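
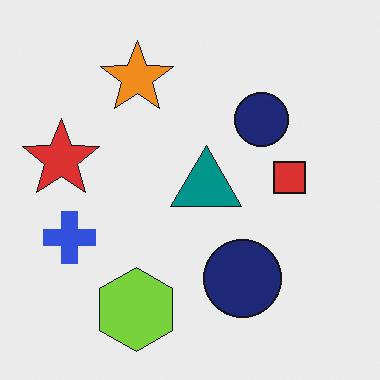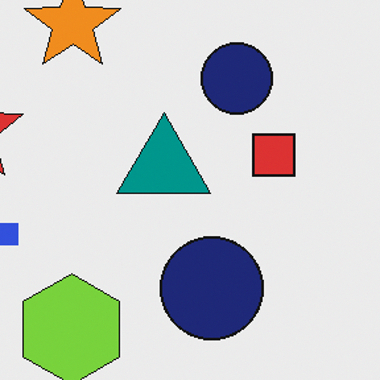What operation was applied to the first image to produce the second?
This is the original image cropped to a modestly smaller region and rescaled.

The visible shapes are larger and the field of view is narrower; shapes near the original edges may be partly or wholly outside the frame — a crop-and-rescale.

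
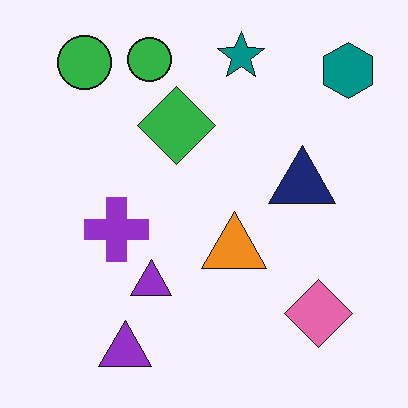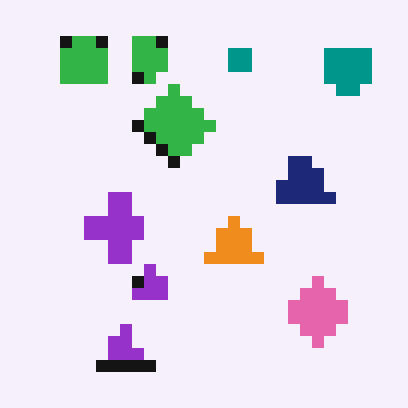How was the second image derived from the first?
This is the original image heavily pixelated into large blocks.

Shapes are reduced to large square blocks; fine edges and outlines are lost — a downscale-then-upscale (mosaic) effect.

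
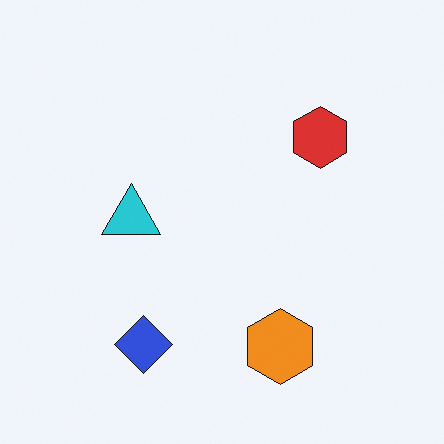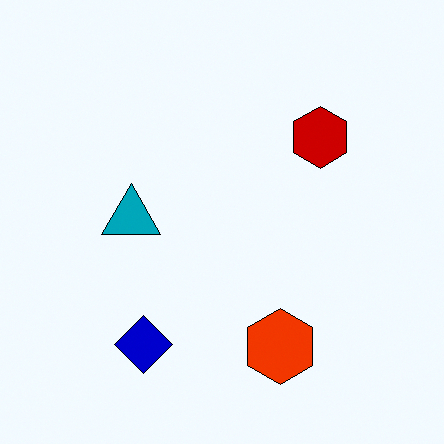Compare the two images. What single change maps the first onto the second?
The transformation is: boosted in contrast.

Tones are pushed away from mid-grey across the whole image — a global contrast change.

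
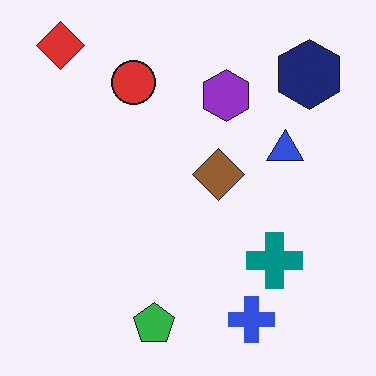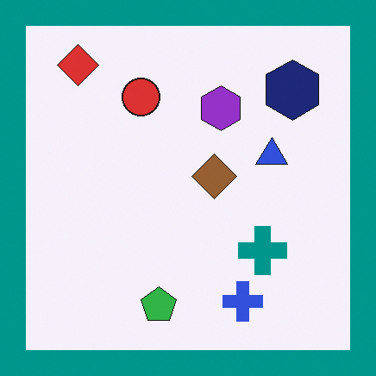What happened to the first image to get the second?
It was framed with a teal border.

A solid teal frame runs around the edge of the second image, with the content slightly shrunk inside it.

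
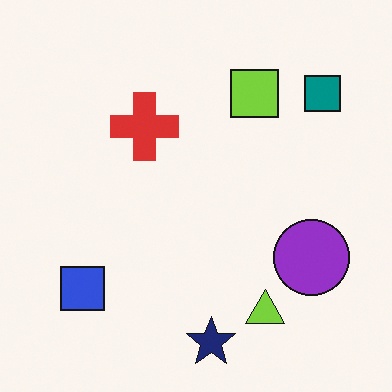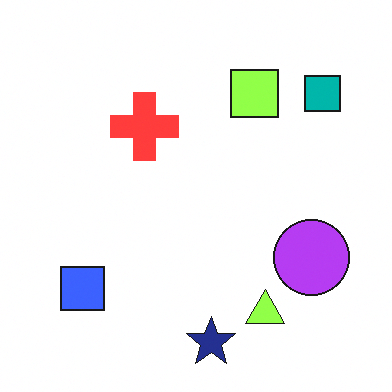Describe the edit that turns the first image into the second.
The image was brightened a little.

Every pixel — background and shapes alike — is uniformly brightened.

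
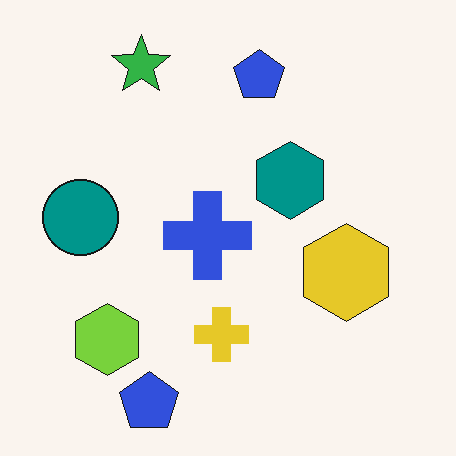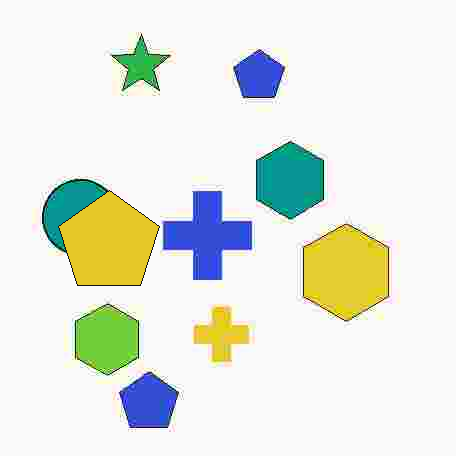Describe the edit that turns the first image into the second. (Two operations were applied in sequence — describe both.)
The image was degraded with heavy JPEG compression, then overlaid with an additional yellow pentagon.

Blocky 8×8 compression artifacts appear around shape edges and the flat background shows ringing — characteristic JPEG degradation. A yellow pentagon appears in the second image that is absent from the first.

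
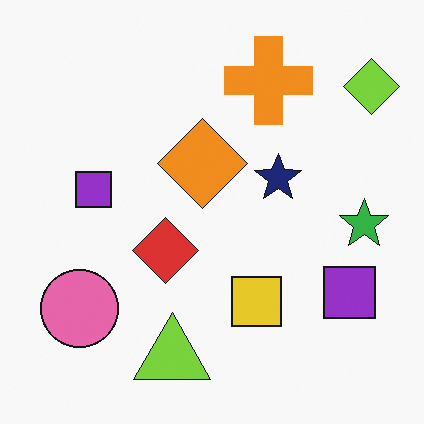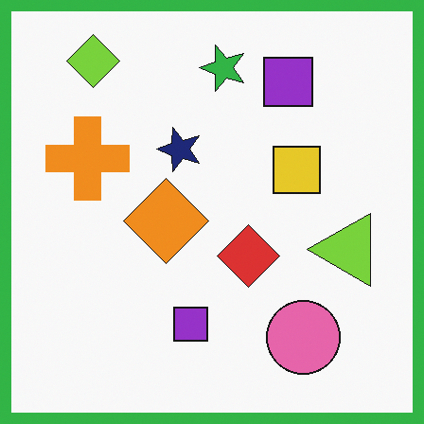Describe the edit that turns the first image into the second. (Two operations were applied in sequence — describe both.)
The image was rotated 90° counter-clockwise, then framed with a green border.

The lime diamond sits in the top-right of the first image and the top-left of the second — consistent with a whole-image 90° counter-clockwise rotation. A solid green frame runs around the edge of the second image, with the content slightly shrunk inside it.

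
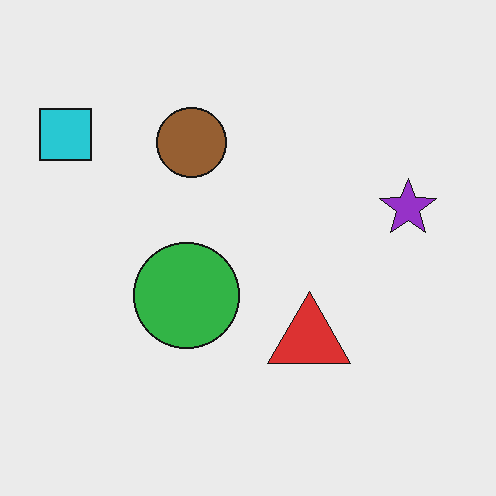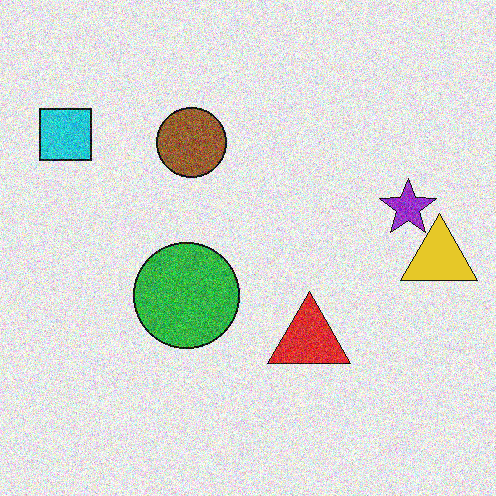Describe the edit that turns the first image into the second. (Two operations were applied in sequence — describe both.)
Degraded with a thick layer of grain, then overlaid with an additional yellow triangle.

Random speckle covers the whole image, including the flat background. A yellow triangle appears in the second image that is absent from the first.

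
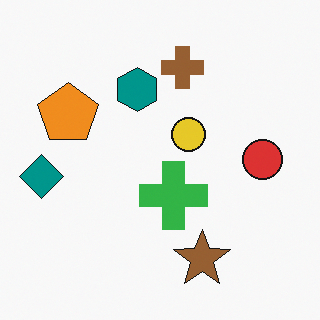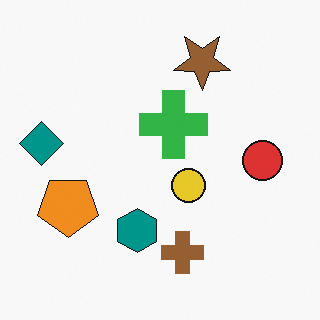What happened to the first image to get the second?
Flipped vertically (top ↔ bottom).

The brown star is in the bottom of the first image and the top of the second — shapes on opposite sides of the horizontal midline have swapped in a mirror flip.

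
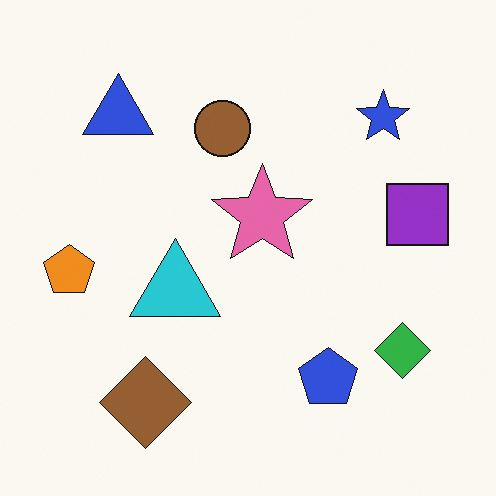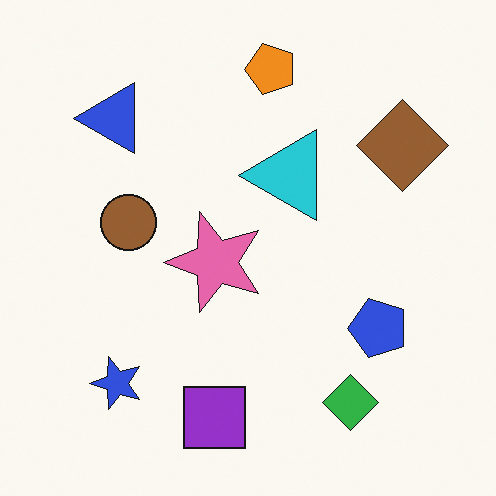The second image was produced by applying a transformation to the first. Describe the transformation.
It was transposed (reflected across the top-left ↔ bottom-right diagonal).

Shapes have swapped their row and column positions — what was in the top-right is now in the bottom-left — a diagonal reflection.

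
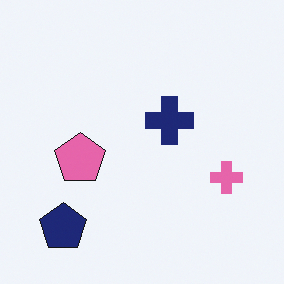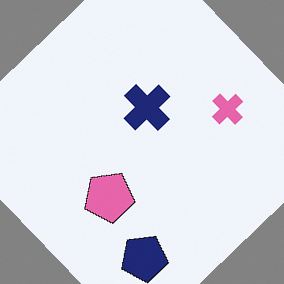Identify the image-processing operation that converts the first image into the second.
The image was rotated counter-clockwise by a large amount — several tens of degrees.

Every shape is tilted by the same angle and the image corners show triangular fill wedges — a whole-image rotation by a non-right angle.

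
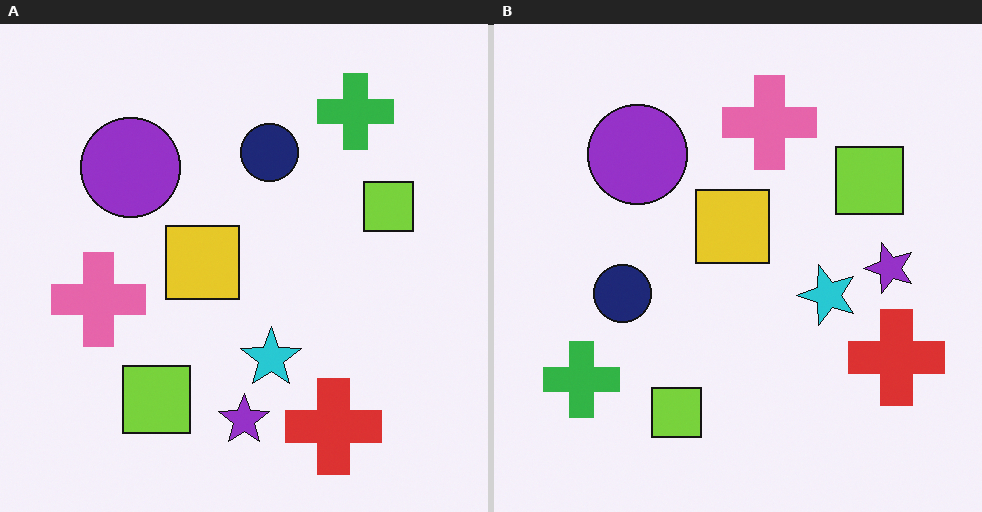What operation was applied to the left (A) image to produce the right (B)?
This is the original image transposed (reflected across the top-left ↔ bottom-right diagonal).

Shapes have swapped their row and column positions — what was in the top-right is now in the bottom-left — a diagonal reflection.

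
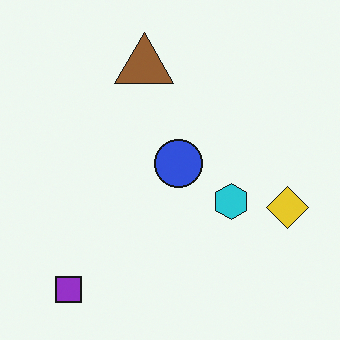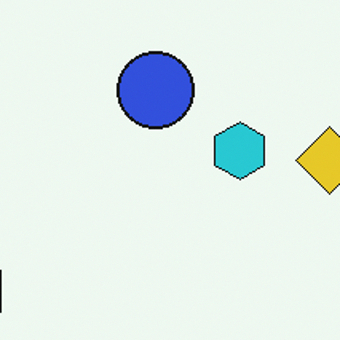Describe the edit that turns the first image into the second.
This is the original image cropped slightly and scaled back up.

The visible shapes are larger and the field of view is narrower; shapes near the original edges may be partly or wholly outside the frame — a crop-and-rescale.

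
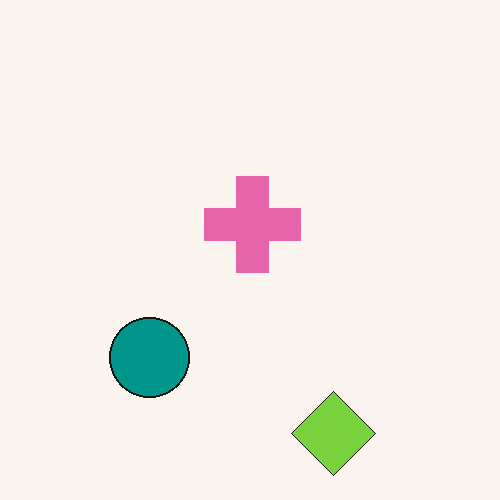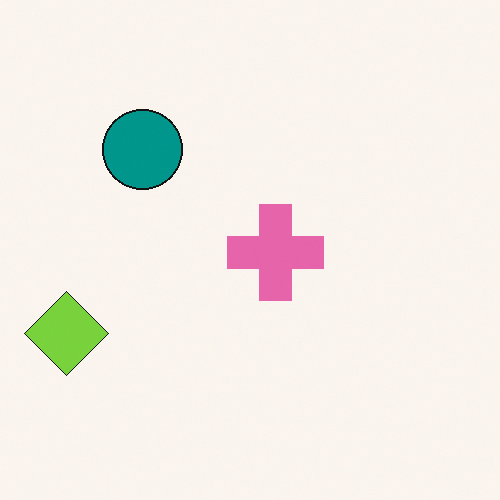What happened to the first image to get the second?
Rotated 90° clockwise.

The lime diamond sits in the bottom of the first image and the left of the second — consistent with a whole-image 90° clockwise rotation.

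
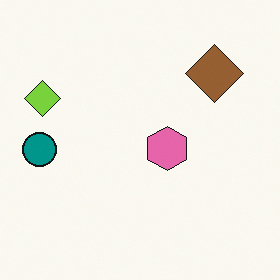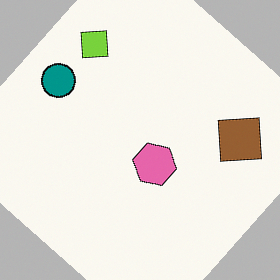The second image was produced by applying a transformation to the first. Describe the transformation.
The transformation is: rotated clockwise by a large amount — several tens of degrees.

Every shape is tilted by the same angle and the image corners show triangular fill wedges — a whole-image rotation by a non-right angle.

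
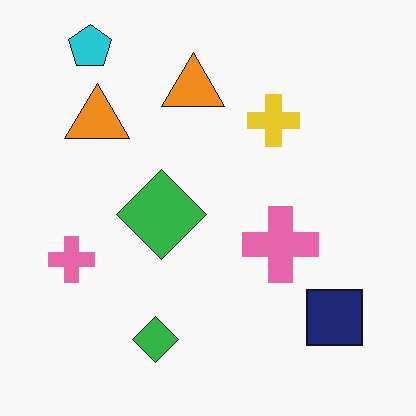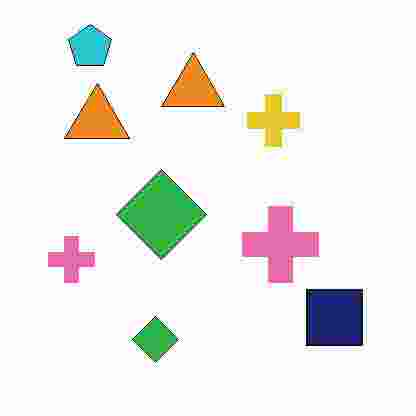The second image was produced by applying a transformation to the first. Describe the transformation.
Degraded with heavy JPEG compression.

Blocky 8×8 compression artifacts appear around shape edges and the flat background shows ringing — characteristic JPEG degradation.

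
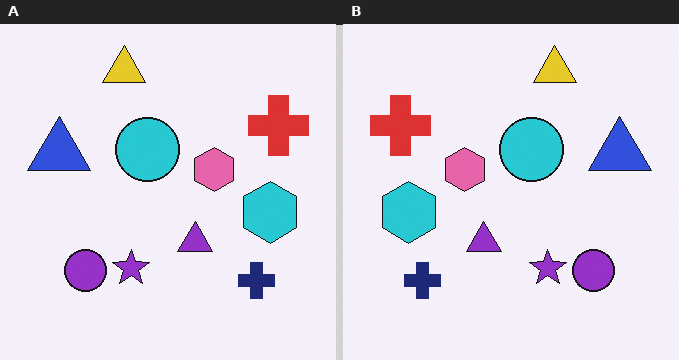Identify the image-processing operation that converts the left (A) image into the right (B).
It was flipped horizontally (left ↔ right).

The red cross is in the top-right of the left (A) image and the top-left of the right (B) — shapes on opposite sides of the vertical midline have swapped in a mirror flip.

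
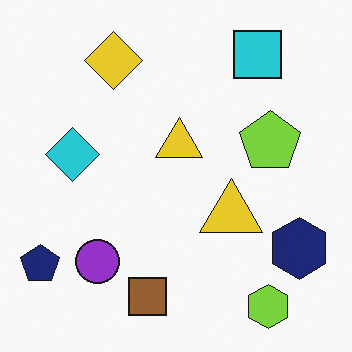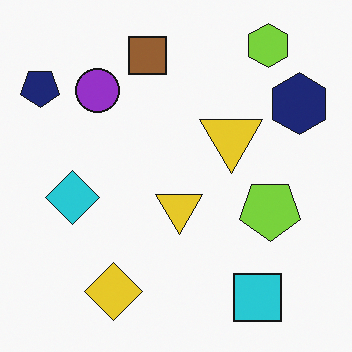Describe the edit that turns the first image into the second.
Flipped vertically (top ↔ bottom).

The lime hexagon is in the bottom-right of the first image and the top-right of the second — shapes on opposite sides of the horizontal midline have swapped in a mirror flip.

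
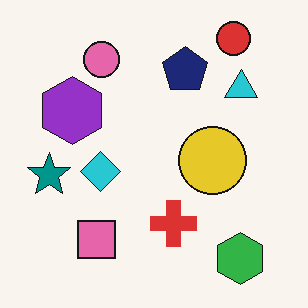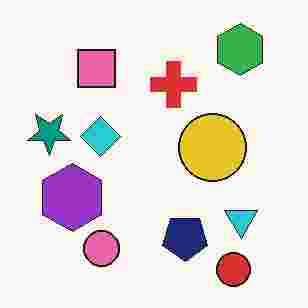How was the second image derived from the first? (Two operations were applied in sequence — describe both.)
The image was flipped vertically (top ↔ bottom), then heavily JPEG-compressed with obvious blocking artifacts.

The red circle is in the top-right of the first image and the bottom-right of the second — shapes on opposite sides of the horizontal midline have swapped in a mirror flip. Blocky 8×8 compression artifacts appear around shape edges and the flat background shows ringing — characteristic JPEG degradation.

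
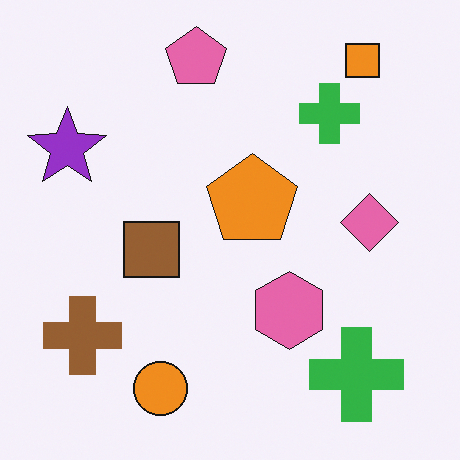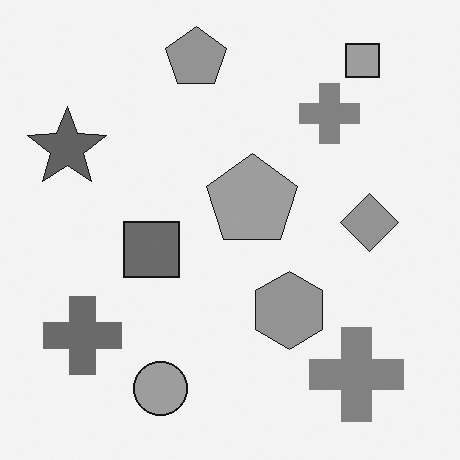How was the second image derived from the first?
The transformation is: converted to grayscale.

All color is removed — every shape is now a shade of grey.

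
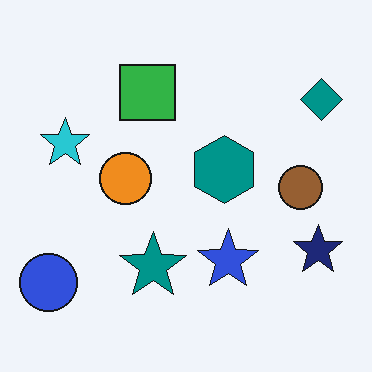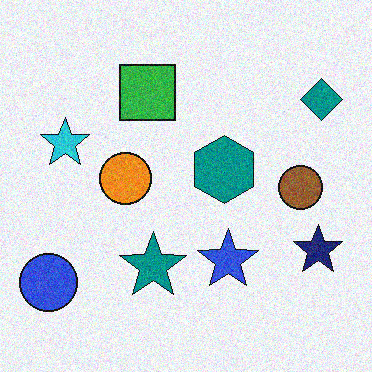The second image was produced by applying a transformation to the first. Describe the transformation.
It was degraded with moderate additive noise.

Random speckle covers the whole image, including the flat background.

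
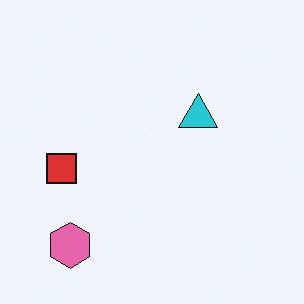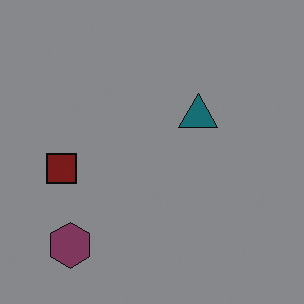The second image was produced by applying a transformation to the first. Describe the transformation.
The second image is the first noticeably darkened.

Every pixel — background and shapes alike — is uniformly darkened.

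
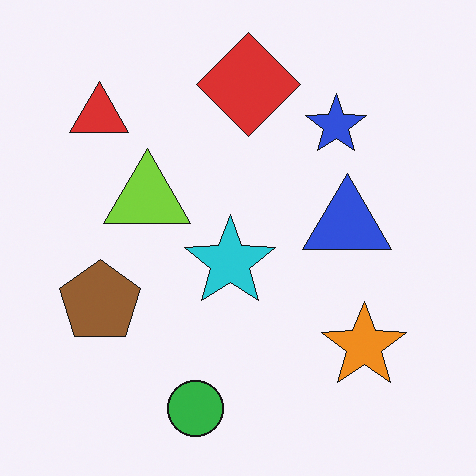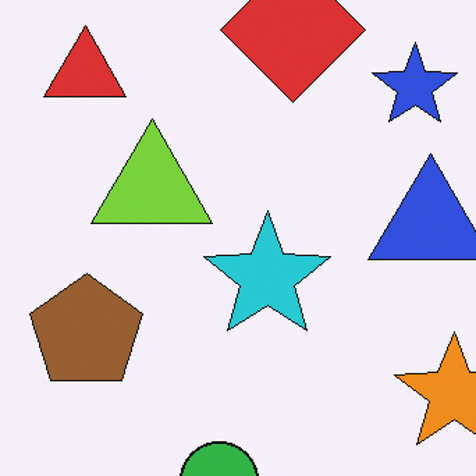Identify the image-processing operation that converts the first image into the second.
It was cropped slightly and scaled back up.

The visible shapes are larger and the field of view is narrower; shapes near the original edges may be partly or wholly outside the frame — a crop-and-rescale.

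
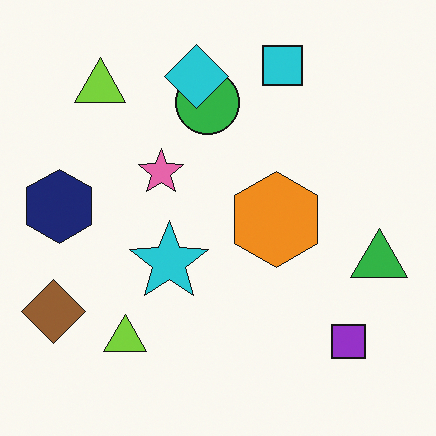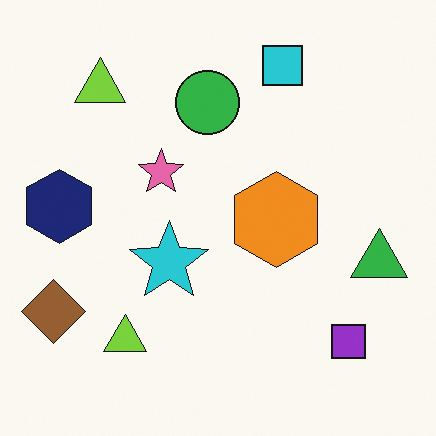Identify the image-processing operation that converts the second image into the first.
It was overlaid with an additional cyan diamond.

A cyan diamond appears in the first image that is absent from the second.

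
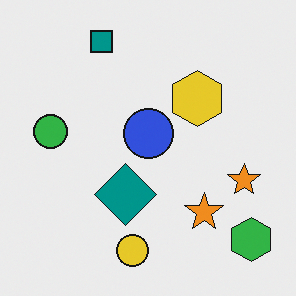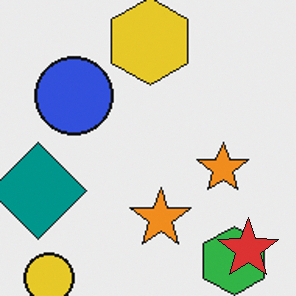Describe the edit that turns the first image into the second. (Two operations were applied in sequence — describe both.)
The image was cropped slightly and scaled back up, then overlaid with an additional red star.

The visible shapes are larger and the field of view is narrower; shapes near the original edges may be partly or wholly outside the frame — a crop-and-rescale. A red star appears in the second image that is absent from the first.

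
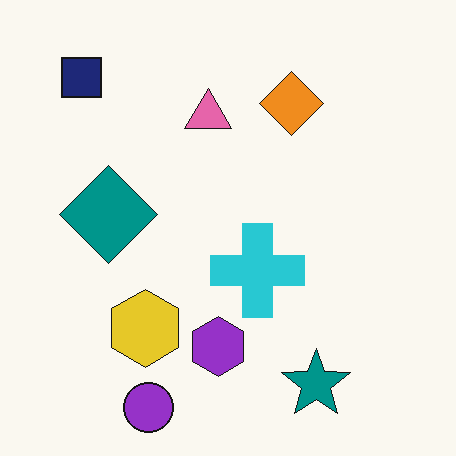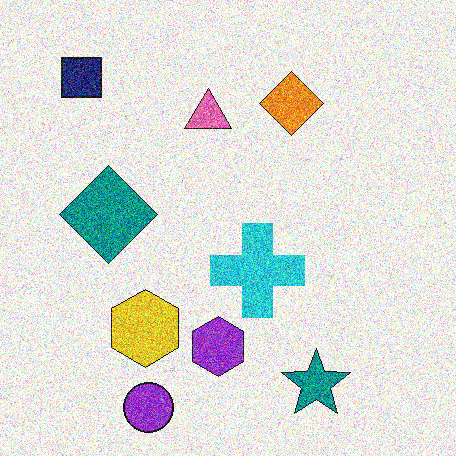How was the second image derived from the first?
The second image is the first degraded with a thick layer of grain.

Random speckle covers the whole image, including the flat background.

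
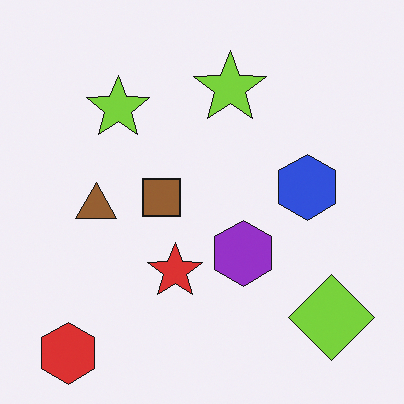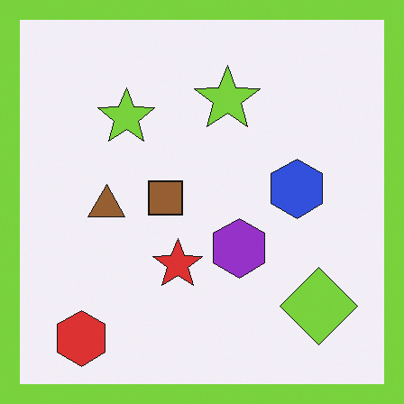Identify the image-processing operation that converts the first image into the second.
It was framed with a lime border.

A solid lime frame runs around the edge of the second image, with the content slightly shrunk inside it.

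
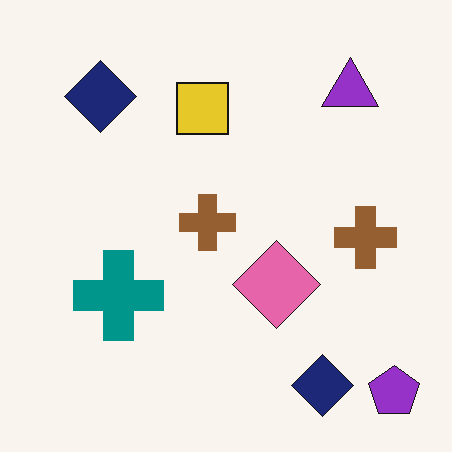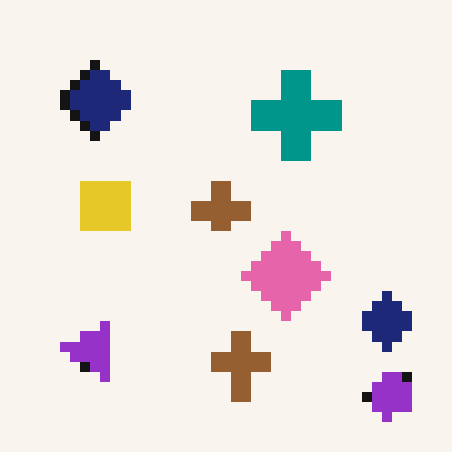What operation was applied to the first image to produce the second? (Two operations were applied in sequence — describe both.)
The transformation is: coarsely pixelated, then transposed (reflected across the top-left ↔ bottom-right diagonal).

Shapes are reduced to large square blocks; fine edges and outlines are lost — a downscale-then-upscale (mosaic) effect. Shapes have swapped their row and column positions — what was in the top-right is now in the bottom-left — a diagonal reflection.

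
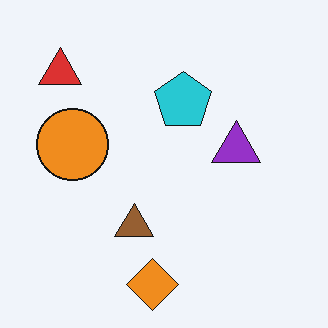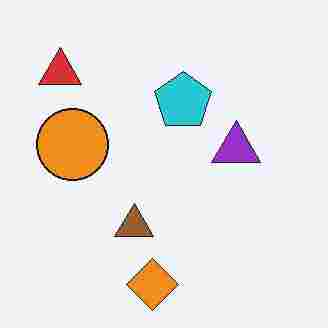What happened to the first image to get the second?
The image was heavily JPEG-compressed with obvious blocking artifacts.

Blocky 8×8 compression artifacts appear around shape edges and the flat background shows ringing — characteristic JPEG degradation.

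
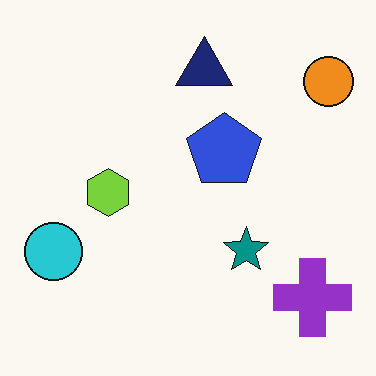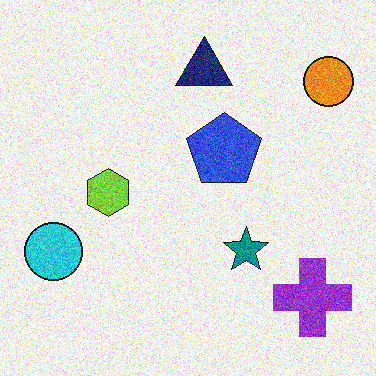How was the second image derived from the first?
The second image is the first degraded with heavy additive noise.

Random speckle covers the whole image, including the flat background.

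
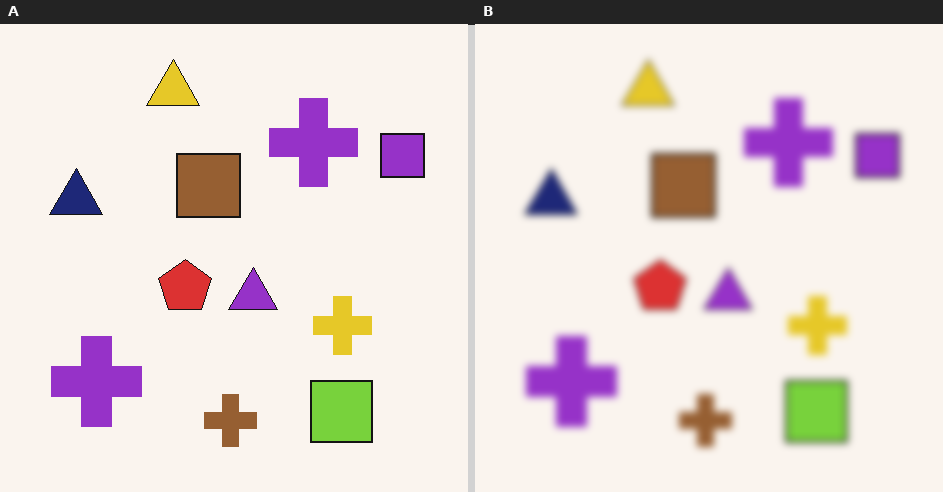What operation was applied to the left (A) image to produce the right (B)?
The transformation is: moderately blurred.

Shape edges and outlines are uniformly softened across the whole image.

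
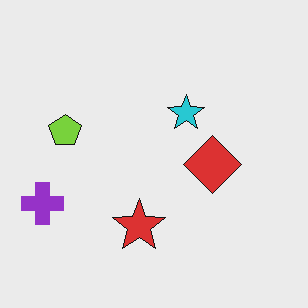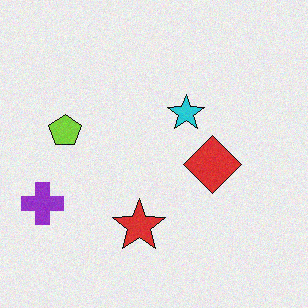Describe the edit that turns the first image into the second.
Degraded with a light layer of grain.

Random speckle covers the whole image, including the flat background.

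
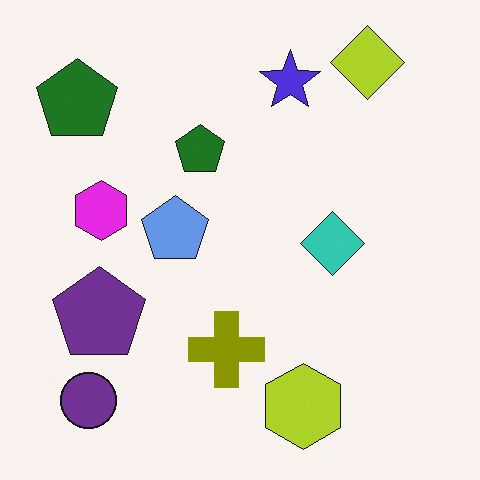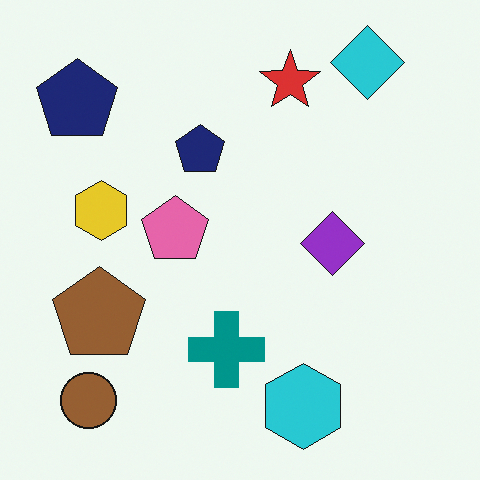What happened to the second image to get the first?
It was hue-shifted by a large amount.

Every shape's color has rotated by the same amount around the hue wheel — a uniform hue shift.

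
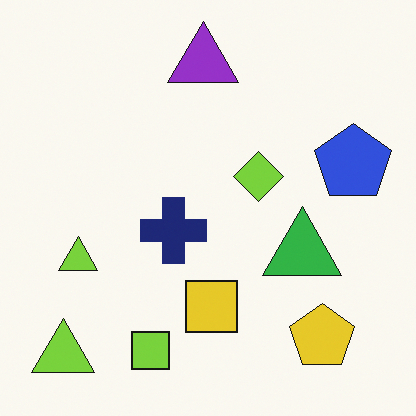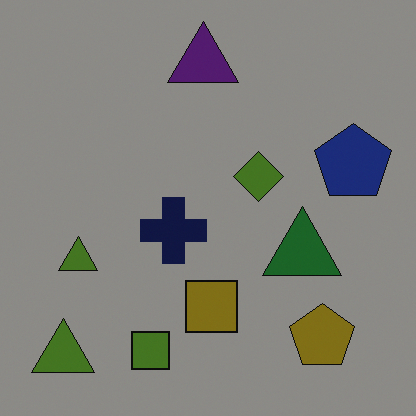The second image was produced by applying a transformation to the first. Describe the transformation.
The second image is the first substantially darkened.

Every pixel — background and shapes alike — is uniformly darkened.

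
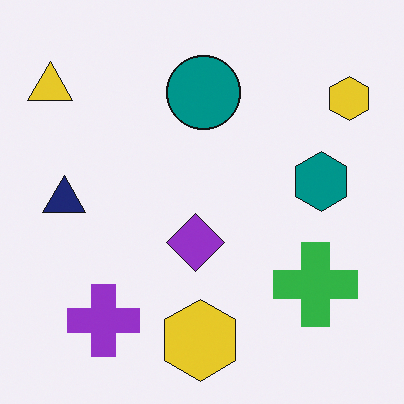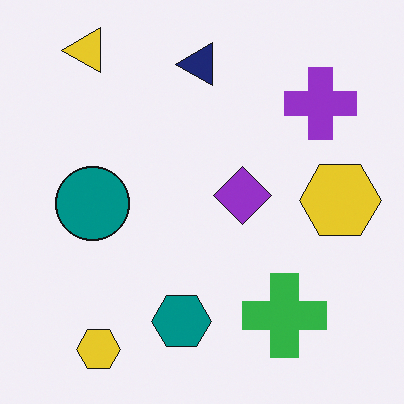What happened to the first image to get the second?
The second image is the first transposed (reflected across the top-left ↔ bottom-right diagonal).

Shapes have swapped their row and column positions — what was in the top-right is now in the bottom-left — a diagonal reflection.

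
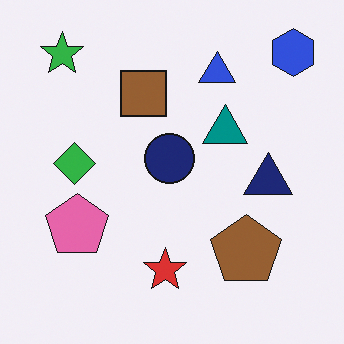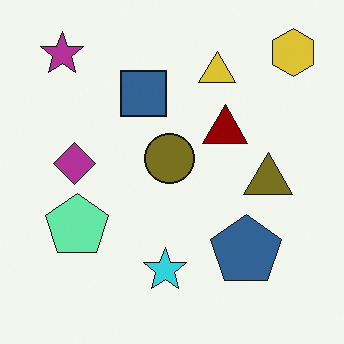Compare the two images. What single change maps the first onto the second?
The second image is the first hue-shifted through roughly half the color wheel.

Every shape's color has rotated by the same amount around the hue wheel — a uniform hue shift.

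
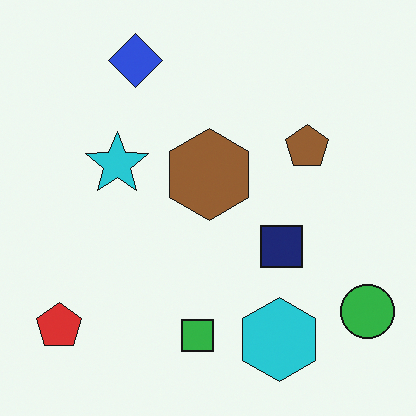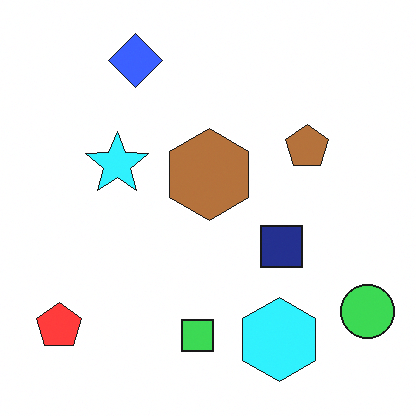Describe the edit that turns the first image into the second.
The transformation is: slightly brightened.

Every pixel — background and shapes alike — is uniformly brightened.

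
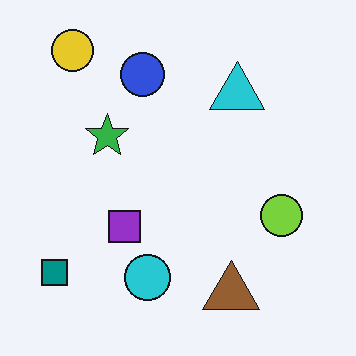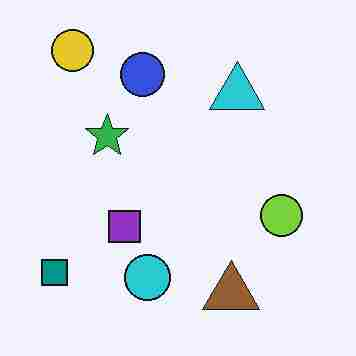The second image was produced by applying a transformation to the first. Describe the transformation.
The second image is the first degraded with heavy JPEG compression.

Blocky 8×8 compression artifacts appear around shape edges and the flat background shows ringing — characteristic JPEG degradation.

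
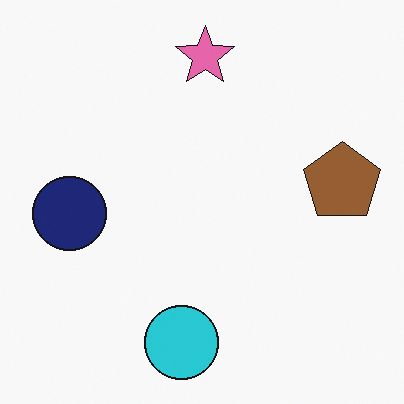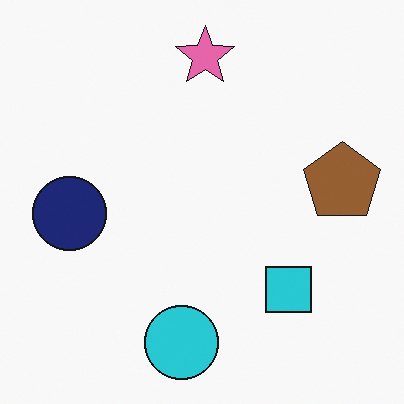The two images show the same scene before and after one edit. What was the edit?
It was overlaid with an additional cyan square.

A cyan square appears in the second image that is absent from the first.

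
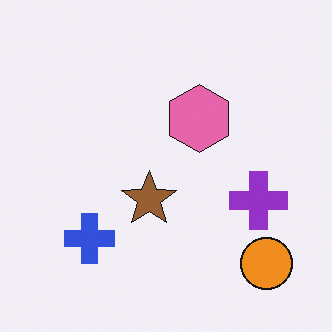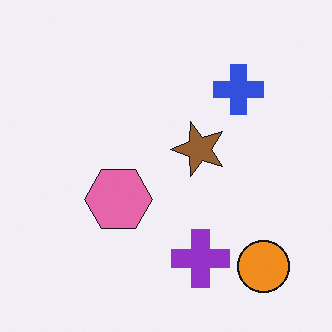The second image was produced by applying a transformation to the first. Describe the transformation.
It was transposed (reflected across the top-left ↔ bottom-right diagonal).

Shapes have swapped their row and column positions — what was in the top-right is now in the bottom-left — a diagonal reflection.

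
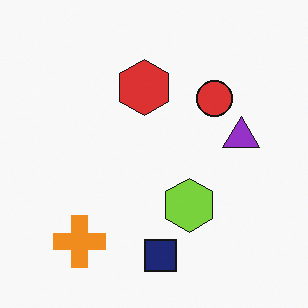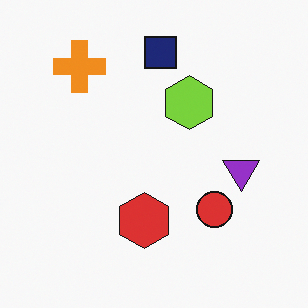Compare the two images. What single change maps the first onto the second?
The second image is the first flipped vertically (top ↔ bottom).

The navy square is in the bottom of the first image and the top of the second — shapes on opposite sides of the horizontal midline have swapped in a mirror flip.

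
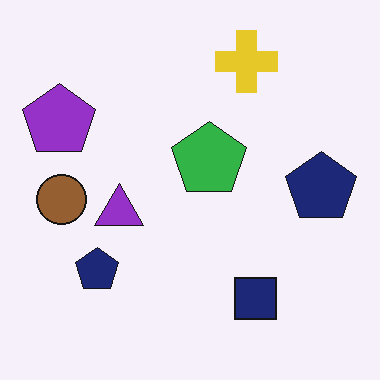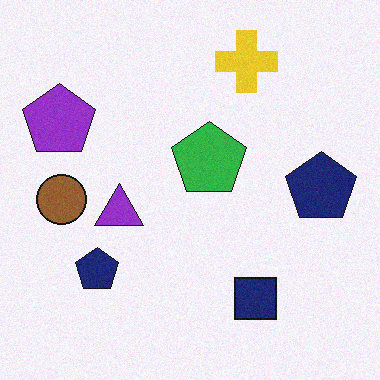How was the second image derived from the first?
The transformation is: degraded with light additive noise.

Random speckle covers the whole image, including the flat background.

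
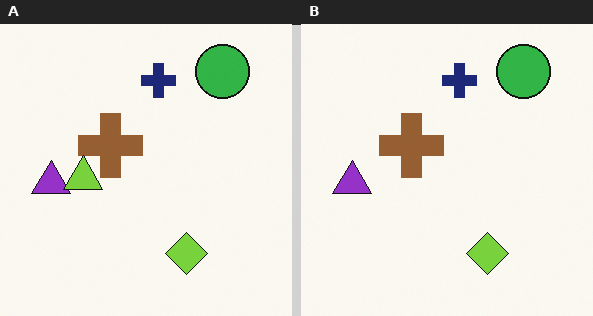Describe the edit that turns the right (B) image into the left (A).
This is the original image overlaid with an additional lime triangle.

A lime triangle appears in the left (A) image that is absent from the right (B).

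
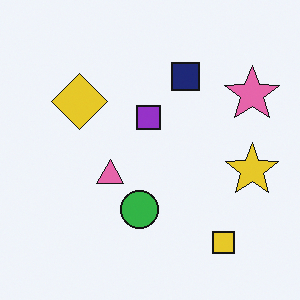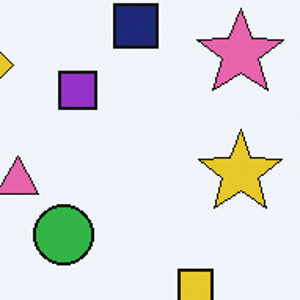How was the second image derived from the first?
The transformation is: cropped to a modestly smaller region and rescaled.

The visible shapes are larger and the field of view is narrower; shapes near the original edges may be partly or wholly outside the frame — a crop-and-rescale.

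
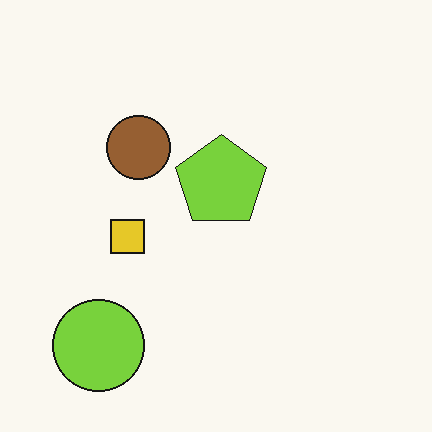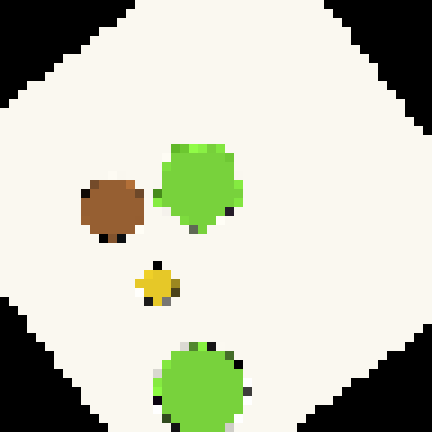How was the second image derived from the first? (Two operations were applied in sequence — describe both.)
The transformation is: rotated counter-clockwise by a large amount — several tens of degrees, then heavily pixelated into large blocks.

Every shape is tilted by the same angle and the image corners show triangular fill wedges — a whole-image rotation by a non-right angle. Shapes are reduced to large square blocks; fine edges and outlines are lost — a downscale-then-upscale (mosaic) effect.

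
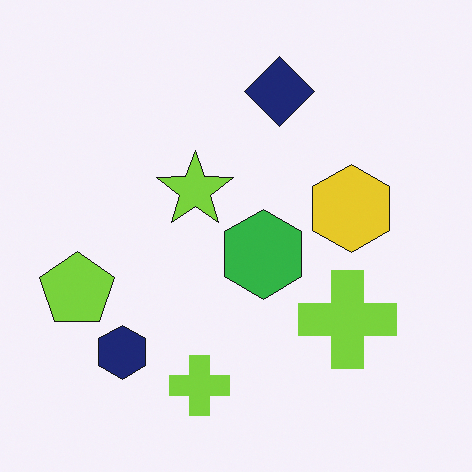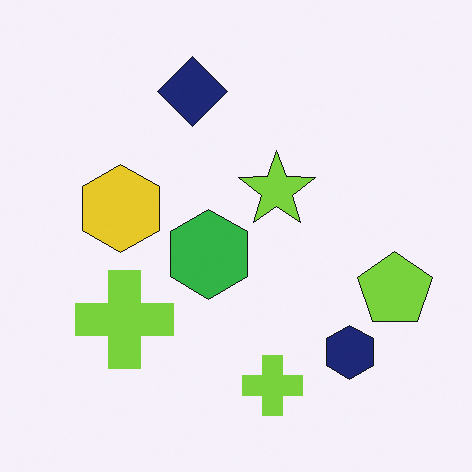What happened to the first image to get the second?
The second image is the first flipped horizontally (left ↔ right).

The lime pentagon is in the left of the first image and the right of the second — shapes on opposite sides of the vertical midline have swapped in a mirror flip.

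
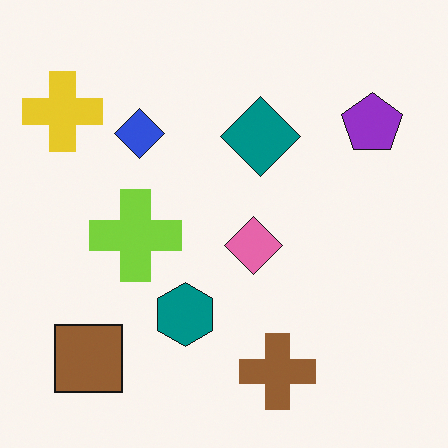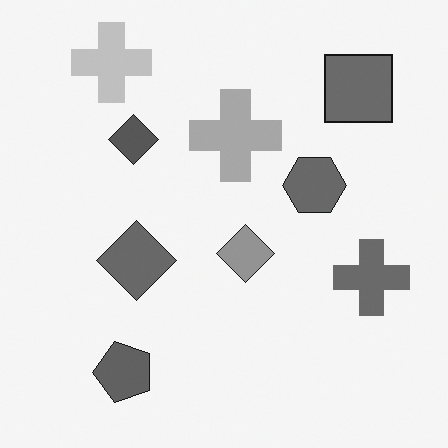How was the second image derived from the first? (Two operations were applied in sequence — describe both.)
This is the original image transposed (reflected across the top-left ↔ bottom-right diagonal), then converted to grayscale.

Shapes have swapped their row and column positions — what was in the top-right is now in the bottom-left — a diagonal reflection. All color is removed — every shape is now a shade of grey.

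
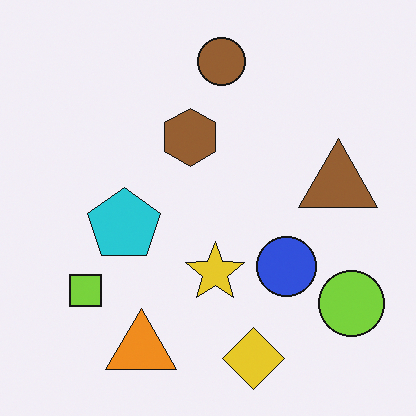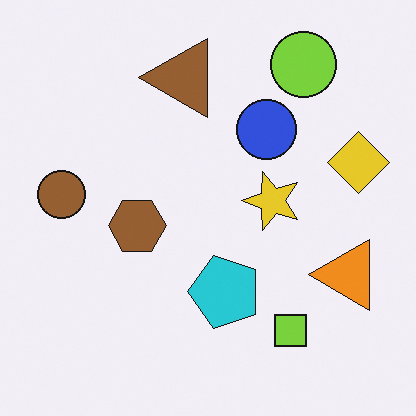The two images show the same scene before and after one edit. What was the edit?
Rotated 90° counter-clockwise.

The lime circle sits in the bottom-right of the first image and the top-right of the second — consistent with a whole-image 90° counter-clockwise rotation.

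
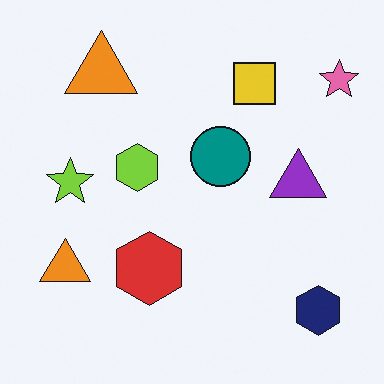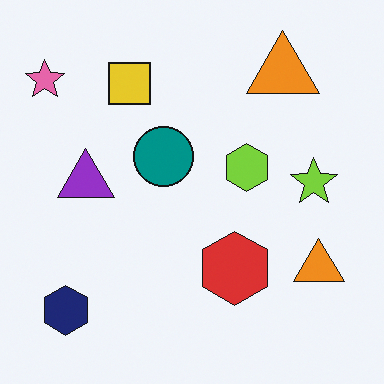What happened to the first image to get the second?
The transformation is: flipped horizontally (left ↔ right).

The pink star is in the top-right of the first image and the top-left of the second — shapes on opposite sides of the vertical midline have swapped in a mirror flip.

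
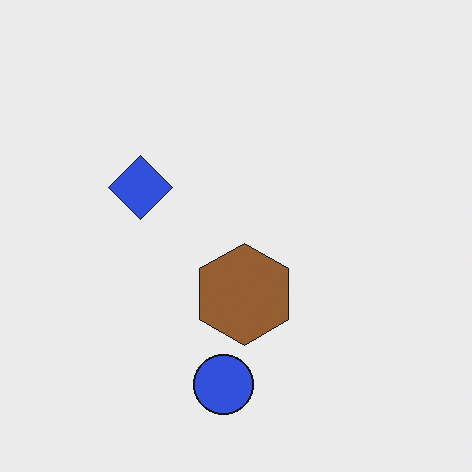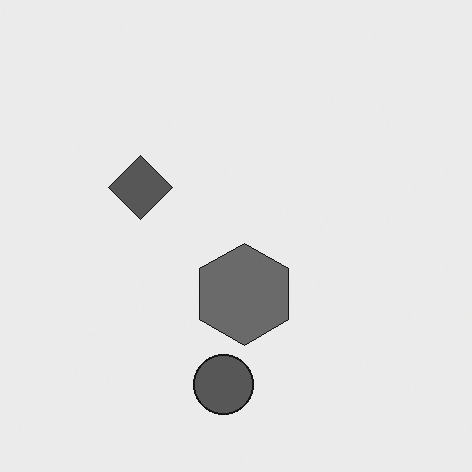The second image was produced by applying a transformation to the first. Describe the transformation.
Converted to grayscale.

All color is removed — every shape is now a shade of grey.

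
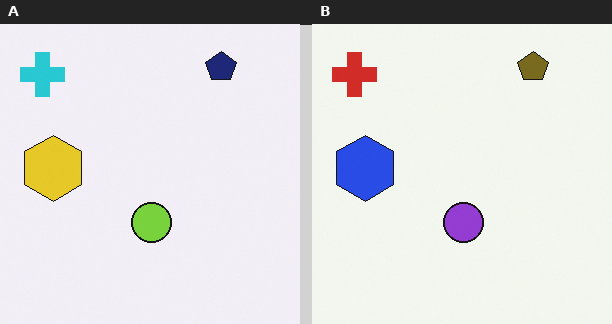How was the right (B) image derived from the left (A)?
This is the original image hue-shifted through roughly half the color wheel.

Every shape's color has rotated by the same amount around the hue wheel — a uniform hue shift.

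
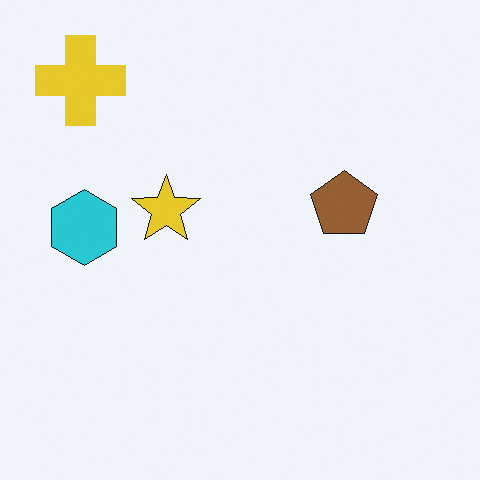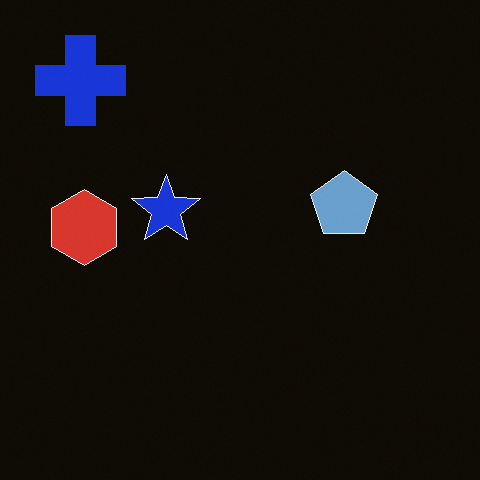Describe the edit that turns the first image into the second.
This is the original image color-inverted (negative).

The light background has become dark and every shape's color is its complement — a photographic negative.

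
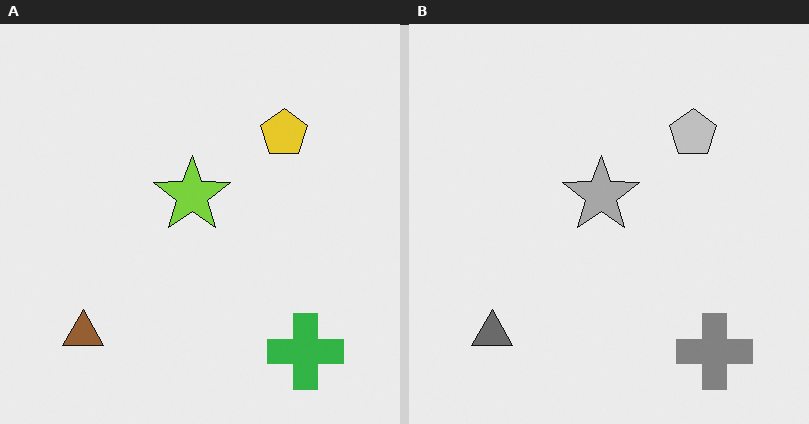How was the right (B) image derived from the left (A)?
The right (B) image is the left (A) converted to grayscale.

All color is removed — every shape is now a shade of grey.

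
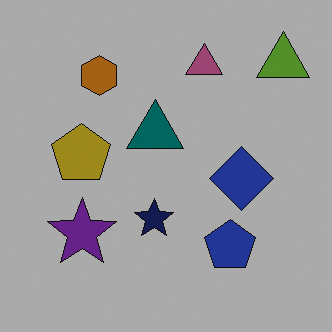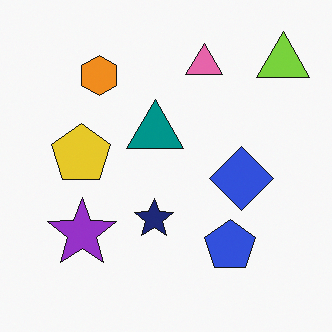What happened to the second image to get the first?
This is the original image substantially darkened.

Every pixel — background and shapes alike — is uniformly darkened.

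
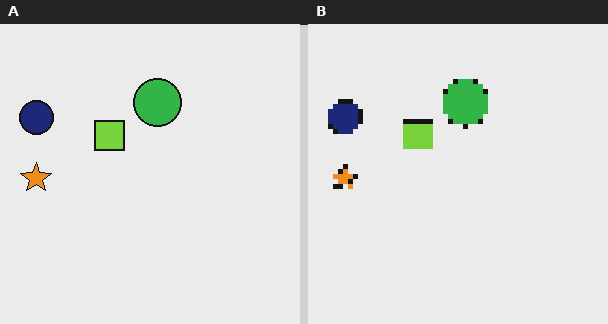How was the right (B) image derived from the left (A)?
The image was lightly pixelated (a mild mosaic effect).

Shapes are reduced to large square blocks; fine edges and outlines are lost — a downscale-then-upscale (mosaic) effect.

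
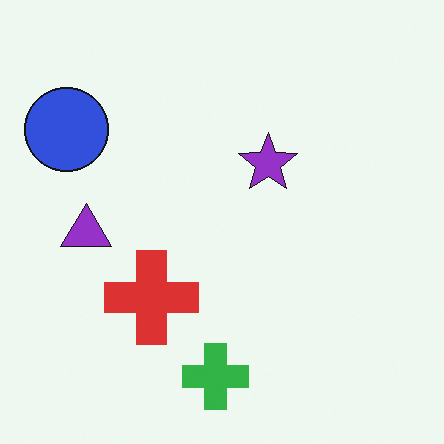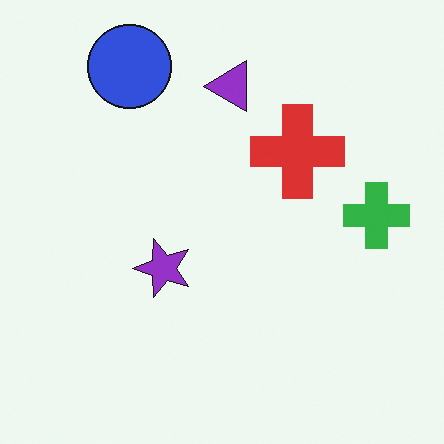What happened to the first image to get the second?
Transposed (reflected across the top-left ↔ bottom-right diagonal).

Shapes have swapped their row and column positions — what was in the top-right is now in the bottom-left — a diagonal reflection.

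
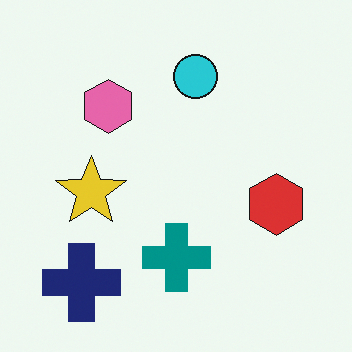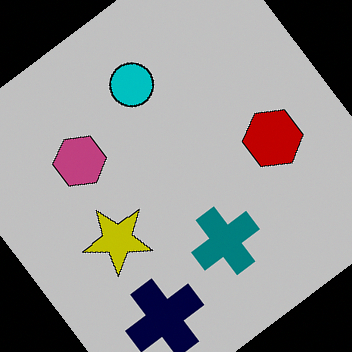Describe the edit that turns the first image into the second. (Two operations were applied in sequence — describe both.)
This is the original image heavily posterized to just a handful of flat colors, then rotated counter-clockwise by a large amount — several tens of degrees.

Each flat color has snapped to a coarser quantized level — most visibly, the near-white background has dropped to a flat grey. Every shape is tilted by the same angle and the image corners show triangular fill wedges — a whole-image rotation by a non-right angle.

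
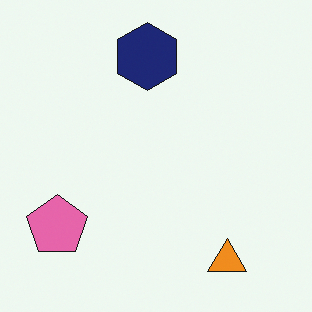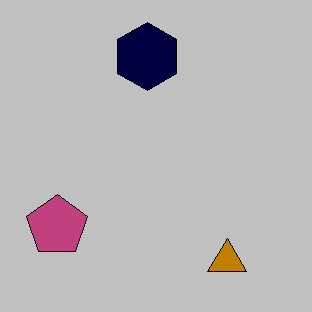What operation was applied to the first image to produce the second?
Heavily posterized to just a handful of flat colors.

Each flat color has snapped to a coarser quantized level — most visibly, the near-white background has dropped to a flat grey.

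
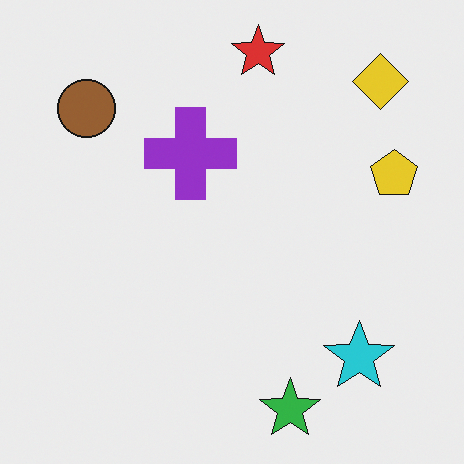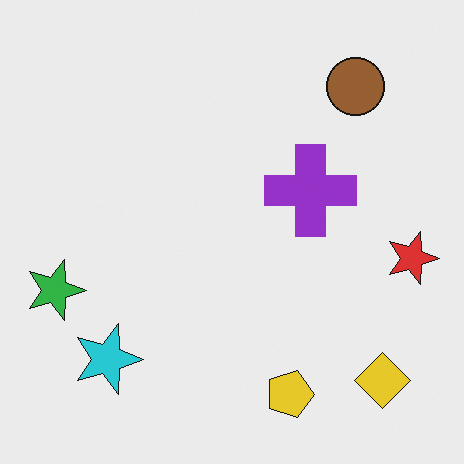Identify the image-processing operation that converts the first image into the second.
The image was rotated 90° clockwise.

The yellow diamond sits in the top-right of the first image and the bottom-right of the second — consistent with a whole-image 90° clockwise rotation.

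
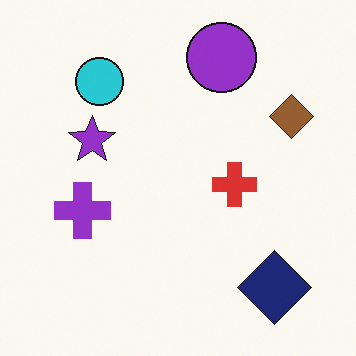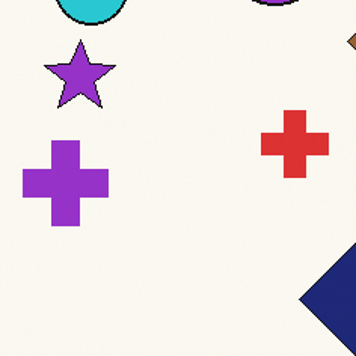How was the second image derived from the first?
Cropped slightly and scaled back up.

The visible shapes are larger and the field of view is narrower; shapes near the original edges may be partly or wholly outside the frame — a crop-and-rescale.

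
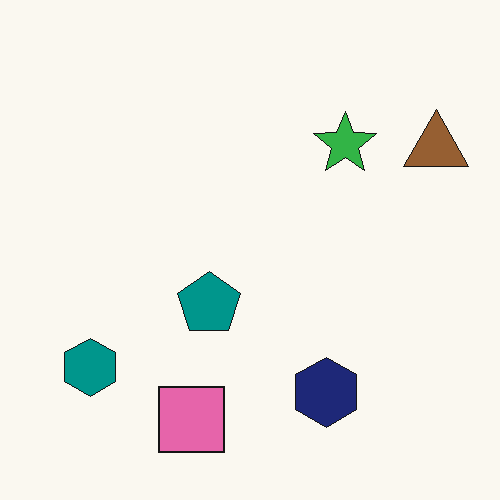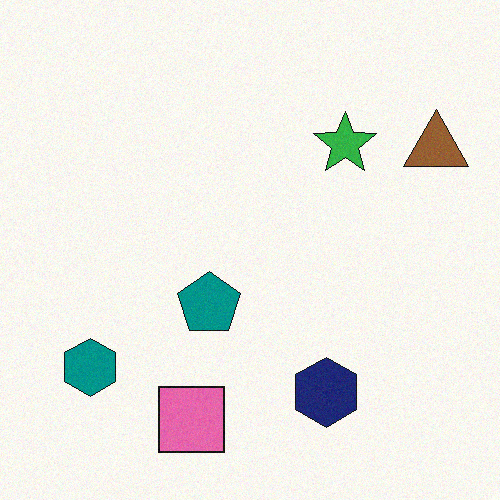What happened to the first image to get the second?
Degraded with subtle gaussian noise.

Random speckle covers the whole image, including the flat background.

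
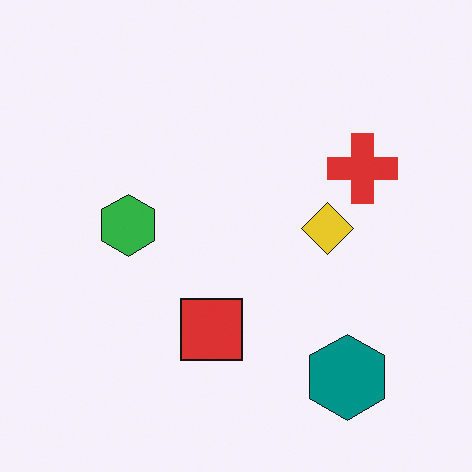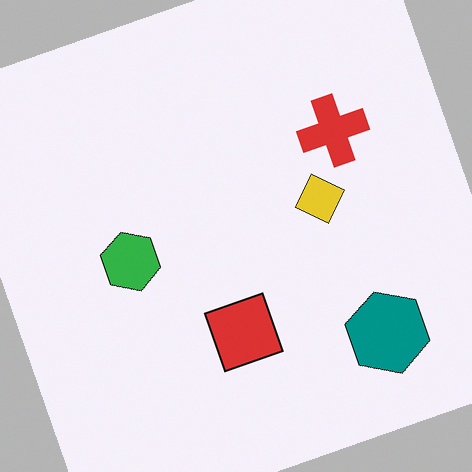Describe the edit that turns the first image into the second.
Rotated counter-clockwise by a moderate amount.

Every shape is tilted by the same angle and the image corners show triangular fill wedges — a whole-image rotation by a non-right angle.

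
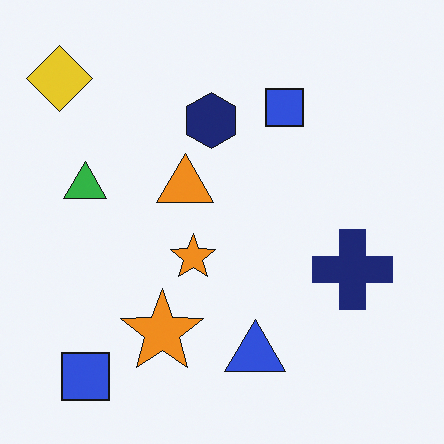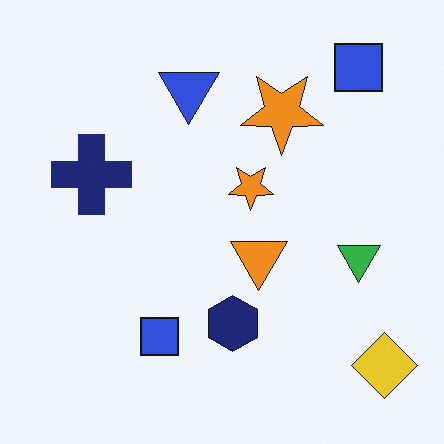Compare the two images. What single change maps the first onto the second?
Rotated 180°.

The yellow diamond sits in the top-left of the first image and the bottom-right of the second — consistent with a whole-image 180° rotation.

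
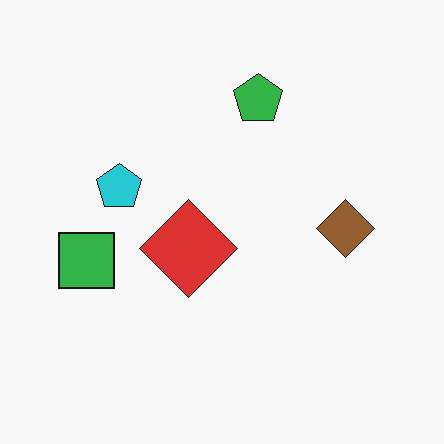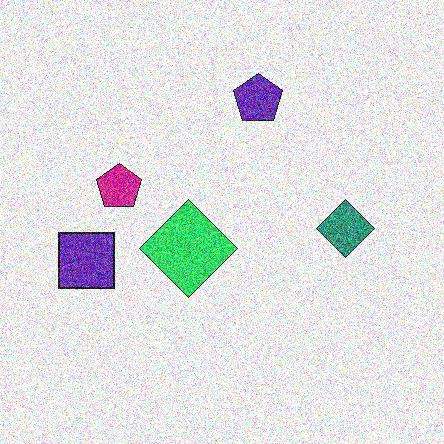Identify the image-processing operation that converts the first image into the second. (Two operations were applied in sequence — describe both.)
It was hue-shifted noticeably, then degraded with a thick layer of grain.

Every shape's color has rotated by the same amount around the hue wheel — a uniform hue shift. Random speckle covers the whole image, including the flat background.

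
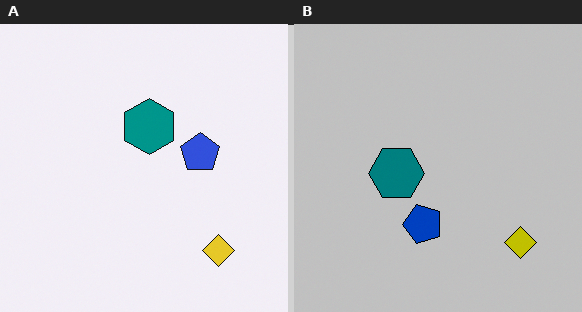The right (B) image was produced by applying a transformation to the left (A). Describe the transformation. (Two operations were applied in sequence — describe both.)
Transposed (reflected across the top-left ↔ bottom-right diagonal), then aggressively posterized.

Shapes have swapped their row and column positions — what was in the top-right is now in the bottom-left — a diagonal reflection. Each flat color has snapped to a coarser quantized level — most visibly, the near-white background has dropped to a flat grey.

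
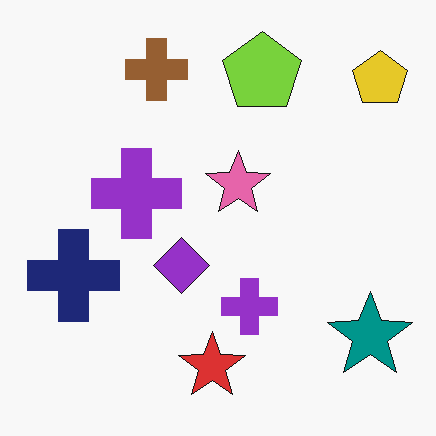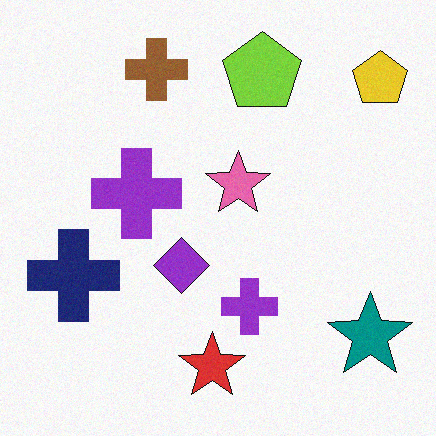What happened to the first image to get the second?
The image was degraded with a light layer of grain.

Random speckle covers the whole image, including the flat background.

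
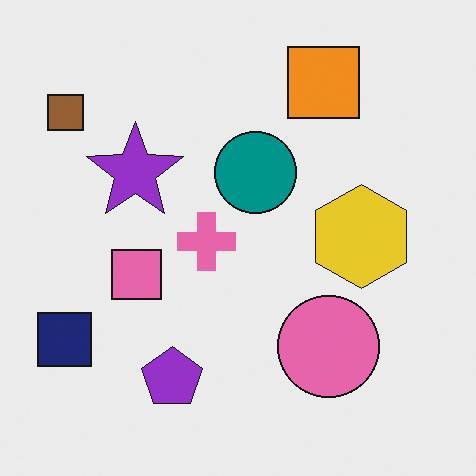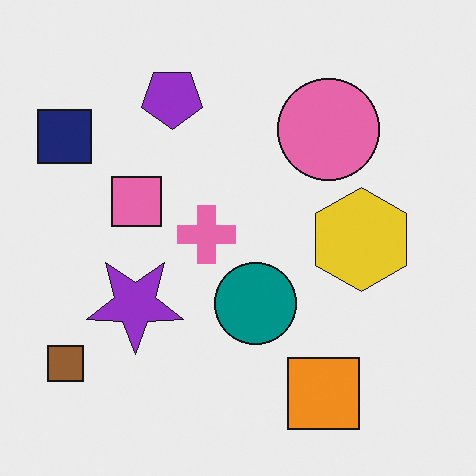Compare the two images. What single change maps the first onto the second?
This is the original image flipped vertically (top ↔ bottom).

The orange square is in the top-right of the first image and the bottom-right of the second — shapes on opposite sides of the horizontal midline have swapped in a mirror flip.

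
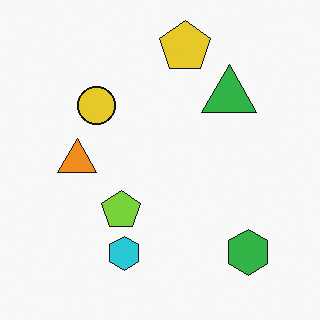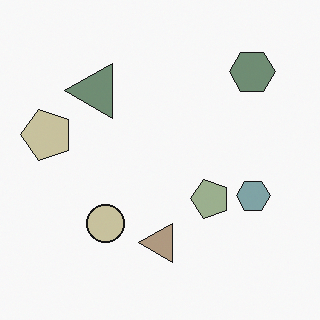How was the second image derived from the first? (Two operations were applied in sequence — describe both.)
Rotated 90° counter-clockwise, then made much more muted (saturation change).

The green hexagon sits in the bottom-right of the first image and the top-right of the second — consistent with a whole-image 90° counter-clockwise rotation. All colors are more muted and greyish — a global saturation change.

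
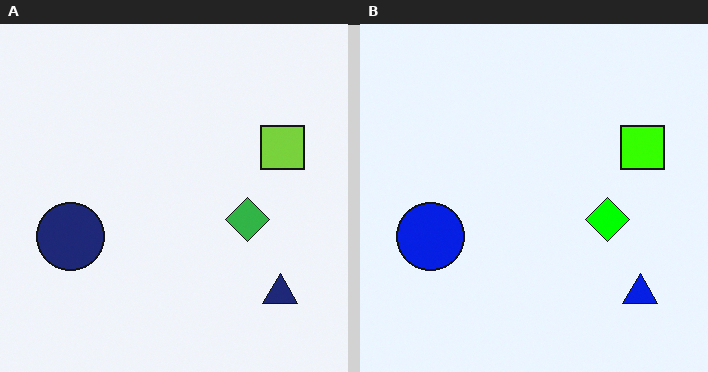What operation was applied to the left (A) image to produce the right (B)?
The image was heavily oversaturated.

All colors are more vivid — a global saturation change.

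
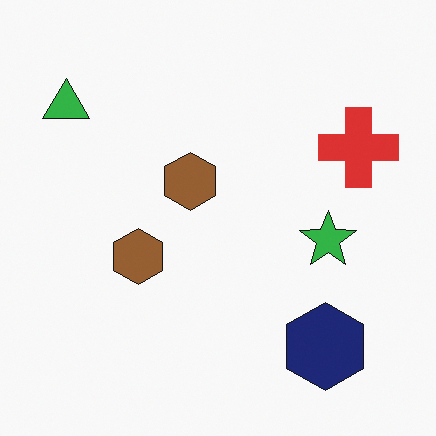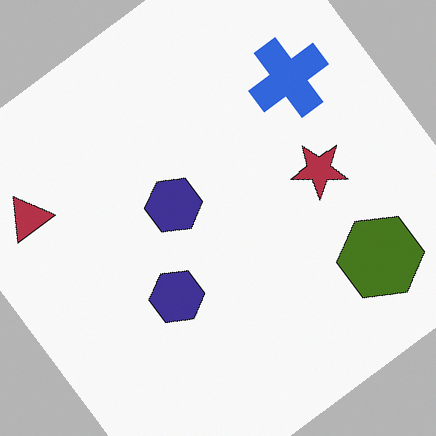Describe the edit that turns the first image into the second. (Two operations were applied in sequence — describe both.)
The image was rotated counter-clockwise by a large amount — several tens of degrees, then hue-shifted by a large amount.

Every shape is tilted by the same angle and the image corners show triangular fill wedges — a whole-image rotation by a non-right angle. Every shape's color has rotated by the same amount around the hue wheel — a uniform hue shift.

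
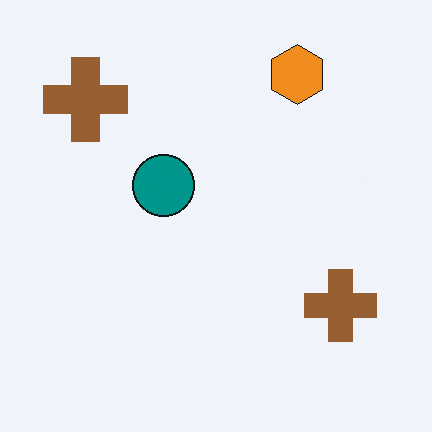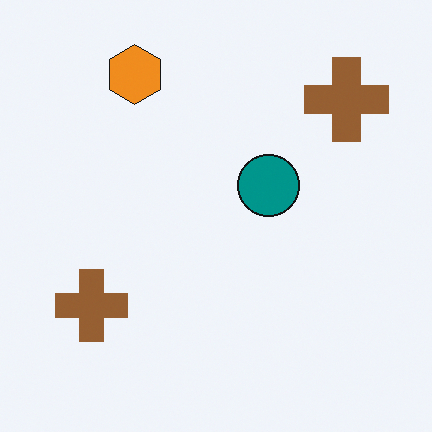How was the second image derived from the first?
The second image is the first flipped horizontally (left ↔ right).

The orange hexagon is in the top-right of the first image and the top-left of the second — shapes on opposite sides of the vertical midline have swapped in a mirror flip.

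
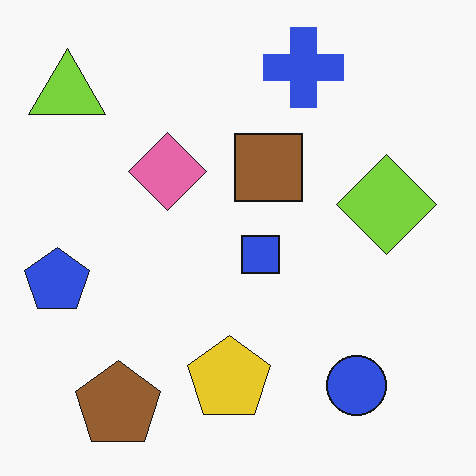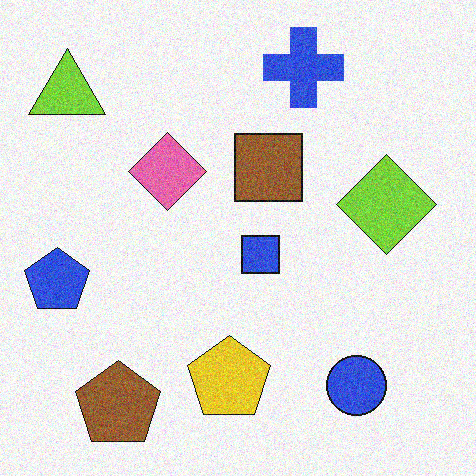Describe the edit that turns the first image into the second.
This is the original image degraded with visible gaussian noise.

Random speckle covers the whole image, including the flat background.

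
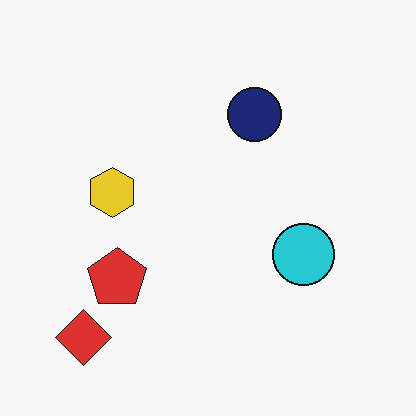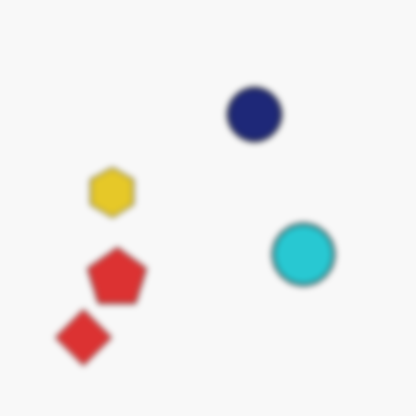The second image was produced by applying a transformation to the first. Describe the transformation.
This is the original image noticeably gaussian-blurred.

Shape edges and outlines are uniformly softened across the whole image.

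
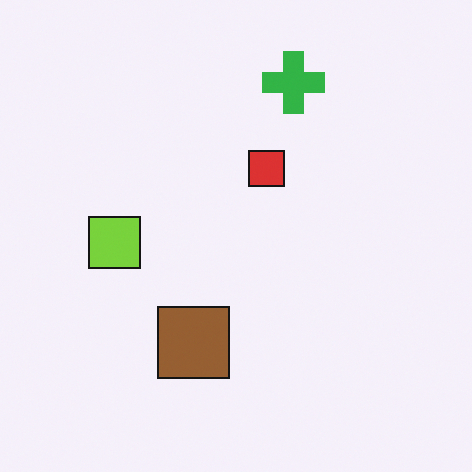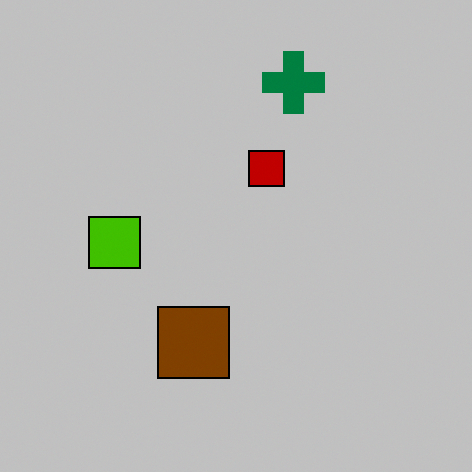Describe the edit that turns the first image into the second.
This is the original image aggressively posterized.

Each flat color has snapped to a coarser quantized level — most visibly, the near-white background has dropped to a flat grey.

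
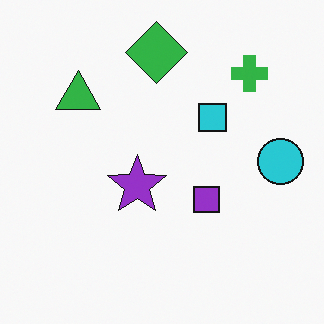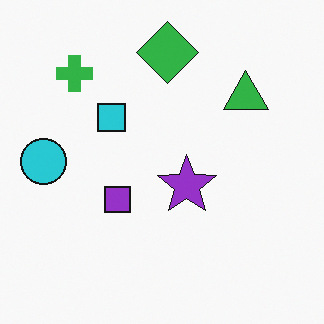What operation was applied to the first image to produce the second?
The image was flipped horizontally (left ↔ right).

The cyan circle is in the right of the first image and the left of the second — shapes on opposite sides of the vertical midline have swapped in a mirror flip.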